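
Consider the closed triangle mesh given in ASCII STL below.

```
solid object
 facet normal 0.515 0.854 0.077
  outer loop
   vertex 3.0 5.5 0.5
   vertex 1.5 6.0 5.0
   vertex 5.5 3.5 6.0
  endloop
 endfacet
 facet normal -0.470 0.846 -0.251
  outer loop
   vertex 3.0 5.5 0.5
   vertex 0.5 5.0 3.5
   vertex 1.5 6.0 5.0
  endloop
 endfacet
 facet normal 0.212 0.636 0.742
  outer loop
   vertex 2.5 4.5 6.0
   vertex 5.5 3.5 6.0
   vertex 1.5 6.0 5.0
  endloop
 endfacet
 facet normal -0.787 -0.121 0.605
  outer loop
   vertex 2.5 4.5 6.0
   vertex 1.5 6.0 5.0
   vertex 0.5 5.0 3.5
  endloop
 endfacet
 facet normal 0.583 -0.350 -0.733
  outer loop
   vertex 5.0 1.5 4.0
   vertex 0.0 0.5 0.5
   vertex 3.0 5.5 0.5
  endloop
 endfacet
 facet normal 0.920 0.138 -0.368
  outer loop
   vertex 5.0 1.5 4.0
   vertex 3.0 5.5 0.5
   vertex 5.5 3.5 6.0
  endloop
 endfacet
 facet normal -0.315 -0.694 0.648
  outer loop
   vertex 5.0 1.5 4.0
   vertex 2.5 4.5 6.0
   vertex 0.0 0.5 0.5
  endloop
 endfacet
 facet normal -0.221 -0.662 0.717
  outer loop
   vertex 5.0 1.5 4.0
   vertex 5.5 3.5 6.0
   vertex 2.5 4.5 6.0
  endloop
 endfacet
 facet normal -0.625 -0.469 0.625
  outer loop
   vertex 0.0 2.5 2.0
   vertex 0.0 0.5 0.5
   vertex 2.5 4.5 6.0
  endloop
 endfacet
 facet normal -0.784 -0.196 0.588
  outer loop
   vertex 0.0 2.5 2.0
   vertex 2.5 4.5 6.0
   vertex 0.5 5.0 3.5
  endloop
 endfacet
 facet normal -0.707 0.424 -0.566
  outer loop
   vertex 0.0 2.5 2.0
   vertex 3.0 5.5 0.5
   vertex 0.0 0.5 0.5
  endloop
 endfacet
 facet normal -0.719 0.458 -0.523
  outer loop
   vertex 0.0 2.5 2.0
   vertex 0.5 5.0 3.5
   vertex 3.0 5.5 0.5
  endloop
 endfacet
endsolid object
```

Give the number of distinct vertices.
8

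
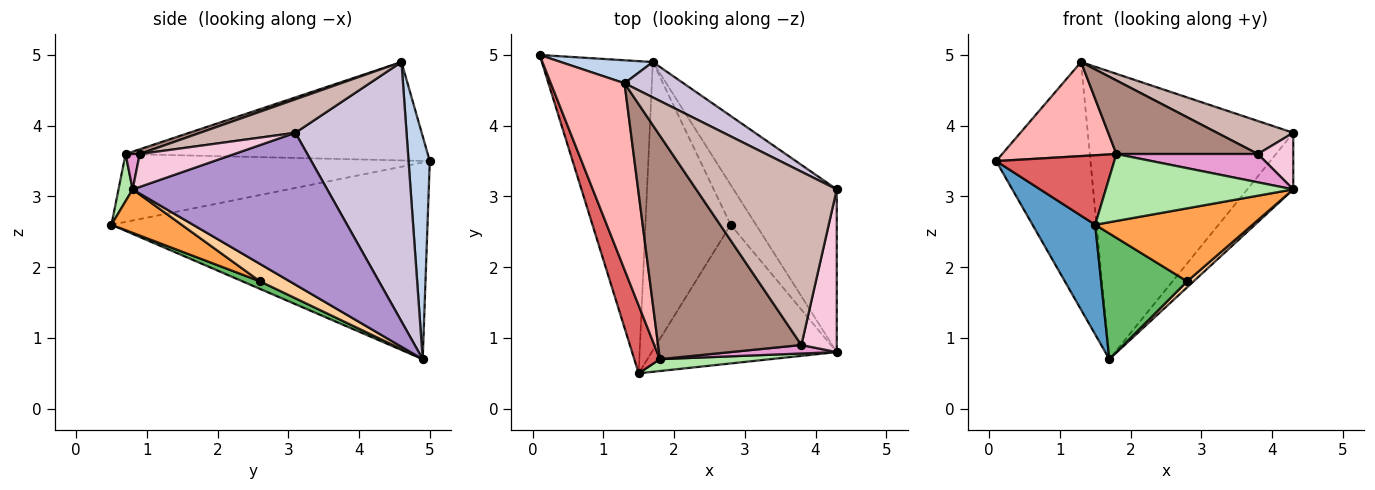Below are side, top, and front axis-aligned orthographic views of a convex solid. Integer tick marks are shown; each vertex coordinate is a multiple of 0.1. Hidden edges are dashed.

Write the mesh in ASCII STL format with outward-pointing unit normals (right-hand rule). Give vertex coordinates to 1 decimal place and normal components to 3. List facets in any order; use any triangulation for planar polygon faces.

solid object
 facet normal -0.858 -0.170 -0.484
  outer loop
   vertex 1.7 4.9 0.7
   vertex 1.5 0.5 2.6
   vertex 0.1 5.0 3.5
  endloop
 endfacet
 facet normal 0.219 0.972 0.090
  outer loop
   vertex 1.3 4.6 4.9
   vertex 1.7 4.9 0.7
   vertex 0.1 5.0 3.5
  endloop
 endfacet
 facet normal 0.204 -0.456 -0.866
  outer loop
   vertex 2.8 2.6 1.8
   vertex 4.3 0.8 3.1
   vertex 1.5 0.5 2.6
  endloop
 endfacet
 facet normal 0.562 -0.122 -0.818
  outer loop
   vertex 2.8 2.6 1.8
   vertex 1.7 4.9 0.7
   vertex 4.3 0.8 3.1
  endloop
 endfacet
 facet normal 0.081 -0.398 -0.914
  outer loop
   vertex 2.8 2.6 1.8
   vertex 1.5 0.5 2.6
   vertex 1.7 4.9 0.7
  endloop
 endfacet
 facet normal 0.074 -0.982 0.174
  outer loop
   vertex 1.8 0.7 3.6
   vertex 1.5 0.5 2.6
   vertex 4.3 0.8 3.1
  endloop
 endfacet
 facet normal -0.880 -0.340 0.332
  outer loop
   vertex 1.8 0.7 3.6
   vertex 0.1 5.0 3.5
   vertex 1.5 0.5 2.6
  endloop
 endfacet
 facet normal -0.766 -0.290 0.574
  outer loop
   vertex 1.8 0.7 3.6
   vertex 1.3 4.6 4.9
   vertex 0.1 5.0 3.5
  endloop
 endfacet
 facet normal 0.812 0.192 -0.552
  outer loop
   vertex 4.3 3.1 3.9
   vertex 4.3 0.8 3.1
   vertex 1.7 4.9 0.7
  endloop
 endfacet
 facet normal 0.473 0.874 0.108
  outer loop
   vertex 4.3 3.1 3.9
   vertex 1.7 4.9 0.7
   vertex 1.3 4.6 4.9
  endloop
 endfacet
 facet normal 0.031 -0.312 0.949
  outer loop
   vertex 3.8 0.9 3.6
   vertex 1.3 4.6 4.9
   vertex 1.8 0.7 3.6
  endloop
 endfacet
 facet normal 0.228 -0.182 0.957
  outer loop
   vertex 3.8 0.9 3.6
   vertex 4.3 3.1 3.9
   vertex 1.3 4.6 4.9
  endloop
 endfacet
 facet normal 0.095 -0.953 0.286
  outer loop
   vertex 3.8 0.9 3.6
   vertex 1.8 0.7 3.6
   vertex 4.3 0.8 3.1
  endloop
 endfacet
 facet normal 0.660 -0.247 0.709
  outer loop
   vertex 3.8 0.9 3.6
   vertex 4.3 0.8 3.1
   vertex 4.3 3.1 3.9
  endloop
 endfacet
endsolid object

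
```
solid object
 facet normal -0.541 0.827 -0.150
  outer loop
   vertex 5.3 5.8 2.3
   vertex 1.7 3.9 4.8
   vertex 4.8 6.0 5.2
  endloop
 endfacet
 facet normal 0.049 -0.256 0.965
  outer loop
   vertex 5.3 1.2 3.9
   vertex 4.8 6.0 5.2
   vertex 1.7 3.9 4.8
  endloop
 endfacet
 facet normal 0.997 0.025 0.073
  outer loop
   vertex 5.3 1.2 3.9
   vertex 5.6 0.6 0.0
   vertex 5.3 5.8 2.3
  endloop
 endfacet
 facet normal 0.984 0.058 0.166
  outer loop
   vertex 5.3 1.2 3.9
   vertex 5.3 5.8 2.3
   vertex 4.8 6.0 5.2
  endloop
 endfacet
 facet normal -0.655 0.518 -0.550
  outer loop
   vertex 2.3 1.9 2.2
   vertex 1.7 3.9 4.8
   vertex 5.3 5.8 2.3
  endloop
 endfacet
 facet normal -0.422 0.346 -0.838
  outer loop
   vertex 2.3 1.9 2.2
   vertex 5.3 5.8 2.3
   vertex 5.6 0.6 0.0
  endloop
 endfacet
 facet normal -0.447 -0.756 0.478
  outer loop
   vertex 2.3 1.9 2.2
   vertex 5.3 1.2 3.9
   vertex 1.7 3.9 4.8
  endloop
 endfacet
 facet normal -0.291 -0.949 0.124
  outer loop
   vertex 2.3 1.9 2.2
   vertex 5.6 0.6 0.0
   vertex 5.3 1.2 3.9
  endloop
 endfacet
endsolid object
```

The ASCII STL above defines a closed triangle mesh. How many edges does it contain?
12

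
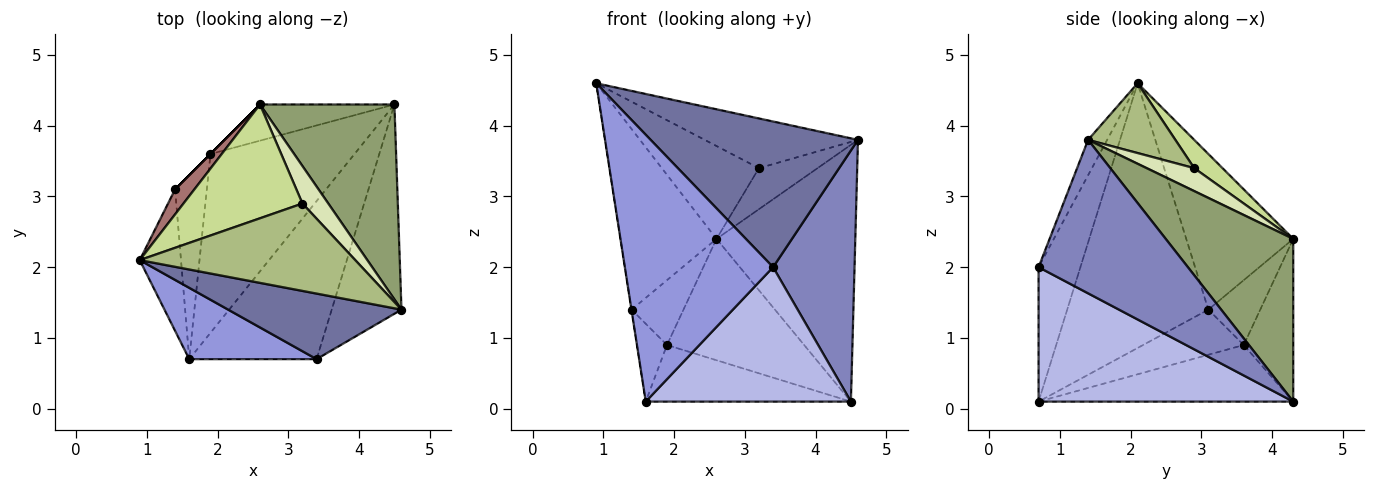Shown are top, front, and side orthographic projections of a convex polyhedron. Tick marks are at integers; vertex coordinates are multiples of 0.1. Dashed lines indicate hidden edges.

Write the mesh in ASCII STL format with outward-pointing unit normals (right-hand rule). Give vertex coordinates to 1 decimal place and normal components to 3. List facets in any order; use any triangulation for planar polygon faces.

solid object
 facet normal -0.083 -0.909 0.409
  outer loop
   vertex 3.4 0.7 2.0
   vertex 4.6 1.4 3.8
   vertex 0.9 2.1 4.6
  endloop
 endfacet
 facet normal 0.815 -0.445 -0.371
  outer loop
   vertex 3.4 0.7 2.0
   vertex 4.5 4.3 0.1
   vertex 4.6 1.4 3.8
  endloop
 endfacet
 facet normal -0.263 -0.932 0.249
  outer loop
   vertex 1.6 0.7 0.1
   vertex 3.4 0.7 2.0
   vertex 0.9 2.1 4.6
  endloop
 endfacet
 facet normal 0.627 -0.505 -0.594
  outer loop
   vertex 1.6 0.7 0.1
   vertex 4.5 4.3 0.1
   vertex 3.4 0.7 2.0
  endloop
 endfacet
 facet normal 0.591 0.643 0.488
  outer loop
   vertex 2.6 4.3 2.4
   vertex 4.6 1.4 3.8
   vertex 4.5 4.3 0.1
  endloop
 endfacet
 facet normal 0.271 0.476 0.837
  outer loop
   vertex 3.2 2.9 3.4
   vertex 0.9 2.1 4.6
   vertex 4.6 1.4 3.8
  endloop
 endfacet
 facet normal 0.181 0.622 0.762
  outer loop
   vertex 3.2 2.9 3.4
   vertex 2.6 4.3 2.4
   vertex 0.9 2.1 4.6
  endloop
 endfacet
 facet normal 0.513 0.634 0.579
  outer loop
   vertex 3.2 2.9 3.4
   vertex 4.6 1.4 3.8
   vertex 2.6 4.3 2.4
  endloop
 endfacet
 facet normal -0.351 0.283 -0.893
  outer loop
   vertex 1.9 3.6 0.9
   vertex 4.5 4.3 0.1
   vertex 1.6 0.7 0.1
  endloop
 endfacet
 facet normal -0.327 0.906 -0.270
  outer loop
   vertex 1.9 3.6 0.9
   vertex 2.6 4.3 2.4
   vertex 4.5 4.3 0.1
  endloop
 endfacet
 facet normal -0.988 0.001 -0.154
  outer loop
   vertex 1.4 3.1 1.4
   vertex 1.6 0.7 0.1
   vertex 0.9 2.1 4.6
  endloop
 endfacet
 facet normal -0.795 0.236 -0.559
  outer loop
   vertex 1.4 3.1 1.4
   vertex 1.9 3.6 0.9
   vertex 1.6 0.7 0.1
  endloop
 endfacet
 facet normal -0.741 0.665 0.092
  outer loop
   vertex 1.4 3.1 1.4
   vertex 0.9 2.1 4.6
   vertex 2.6 4.3 2.4
  endloop
 endfacet
 facet normal -0.707 0.707 0.000
  outer loop
   vertex 1.4 3.1 1.4
   vertex 2.6 4.3 2.4
   vertex 1.9 3.6 0.9
  endloop
 endfacet
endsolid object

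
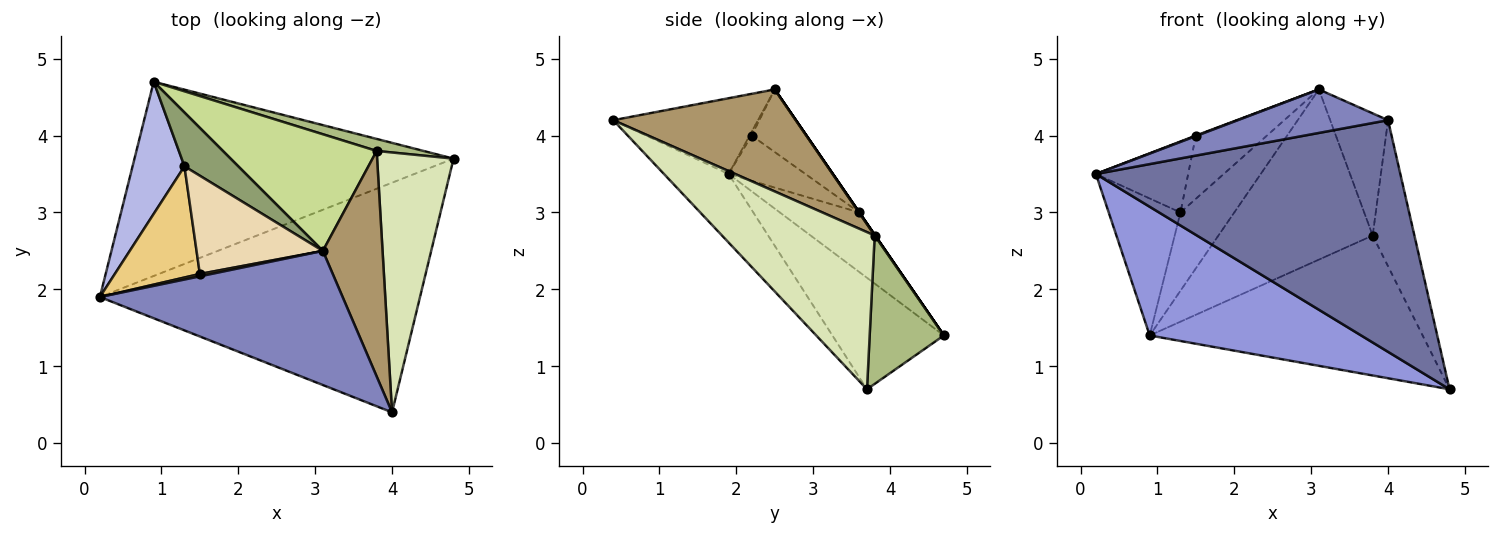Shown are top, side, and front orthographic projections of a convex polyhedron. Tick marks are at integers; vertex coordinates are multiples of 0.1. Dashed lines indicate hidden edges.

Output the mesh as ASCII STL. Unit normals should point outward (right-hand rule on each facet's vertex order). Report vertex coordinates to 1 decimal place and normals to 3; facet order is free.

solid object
 facet normal -0.149 -0.702 -0.696
  outer loop
   vertex 4.0 0.4 4.2
   vertex 0.2 1.9 3.5
   vertex 4.8 3.7 0.7
  endloop
 endfacet
 facet normal -0.285 -0.296 0.912
  outer loop
   vertex 3.1 2.5 4.6
   vertex 0.2 1.9 3.5
   vertex 4.0 0.4 4.2
  endloop
 endfacet
 facet normal -0.280 -0.530 -0.800
  outer loop
   vertex 0.9 4.7 1.4
   vertex 4.8 3.7 0.7
   vertex 0.2 1.9 3.5
  endloop
 endfacet
 facet normal -0.623 0.563 0.543
  outer loop
   vertex 1.3 3.6 3.0
   vertex 0.9 4.7 1.4
   vertex 0.2 1.9 3.5
  endloop
 endfacet
 facet normal 0.000 0.824 0.567
  outer loop
   vertex 1.3 3.6 3.0
   vertex 3.1 2.5 4.6
   vertex 0.9 4.7 1.4
  endloop
 endfacet
 facet normal 0.261 0.962 0.083
  outer loop
   vertex 3.8 3.8 2.7
   vertex 4.8 3.7 0.7
   vertex 0.9 4.7 1.4
  endloop
 endfacet
 facet normal 0.003 0.825 0.565
  outer loop
   vertex 3.8 3.8 2.7
   vertex 0.9 4.7 1.4
   vertex 3.1 2.5 4.6
  endloop
 endfacet
 facet normal 0.873 0.239 0.425
  outer loop
   vertex 3.8 3.8 2.7
   vertex 4.0 0.4 4.2
   vertex 4.8 3.7 0.7
  endloop
 endfacet
 facet normal 0.832 0.264 0.487
  outer loop
   vertex 3.8 3.8 2.7
   vertex 3.1 2.5 4.6
   vertex 4.0 0.4 4.2
  endloop
 endfacet
 facet normal -0.309 -0.206 0.928
  outer loop
   vertex 1.5 2.2 4.0
   vertex 0.2 1.9 3.5
   vertex 3.1 2.5 4.6
  endloop
 endfacet
 facet normal -0.409 0.491 0.769
  outer loop
   vertex 1.5 2.2 4.0
   vertex 1.3 3.6 3.0
   vertex 0.2 1.9 3.5
  endloop
 endfacet
 facet normal -0.385 0.499 0.776
  outer loop
   vertex 1.5 2.2 4.0
   vertex 3.1 2.5 4.6
   vertex 1.3 3.6 3.0
  endloop
 endfacet
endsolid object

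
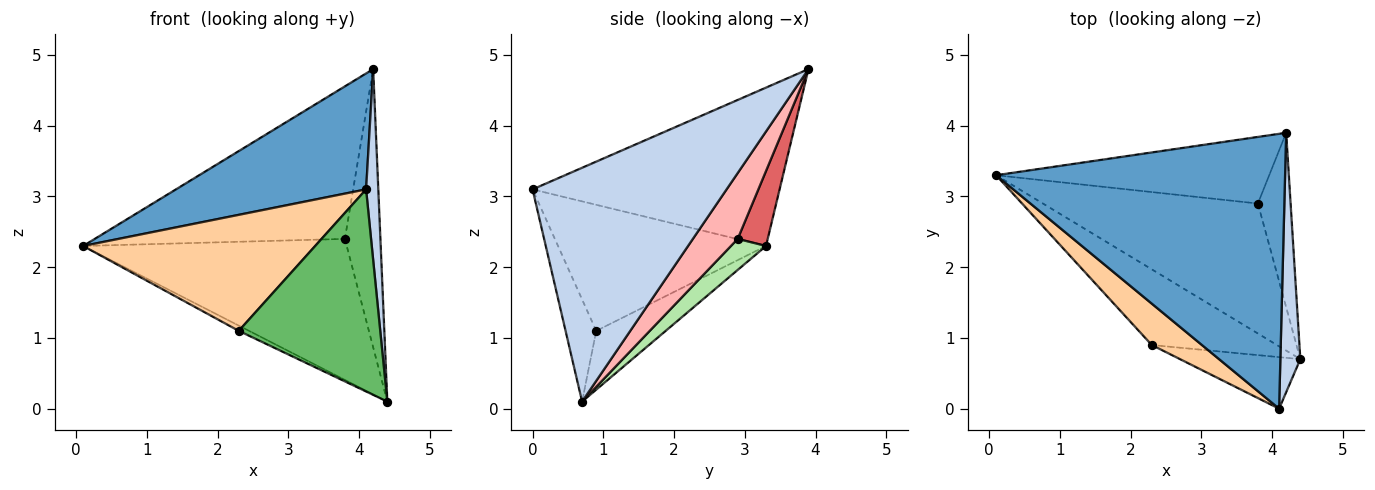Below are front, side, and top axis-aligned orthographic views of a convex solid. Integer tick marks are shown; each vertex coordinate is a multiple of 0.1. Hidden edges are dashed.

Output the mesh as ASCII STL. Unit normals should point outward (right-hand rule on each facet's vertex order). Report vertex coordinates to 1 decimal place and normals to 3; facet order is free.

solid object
 facet normal -0.451 -0.347 0.822
  outer loop
   vertex 4.1 0.0 3.1
   vertex 4.2 3.9 4.8
   vertex 0.1 3.3 2.3
  endloop
 endfacet
 facet normal 0.994 -0.062 0.085
  outer loop
   vertex 4.1 0.0 3.1
   vertex 4.4 0.7 0.1
   vertex 4.2 3.9 4.8
  endloop
 endfacet
 facet normal -0.424 0.063 -0.903
  outer loop
   vertex 2.3 0.9 1.1
   vertex 0.1 3.3 2.3
   vertex 4.4 0.7 0.1
  endloop
 endfacet
 facet normal -0.645 -0.720 0.257
  outer loop
   vertex 2.3 0.9 1.1
   vertex 4.1 0.0 3.1
   vertex 0.1 3.3 2.3
  endloop
 endfacet
 facet normal -0.205 -0.948 -0.242
  outer loop
   vertex 2.3 0.9 1.1
   vertex 4.4 0.7 0.1
   vertex 4.1 0.0 3.1
  endloop
 endfacet
 facet normal 0.097 0.732 -0.675
  outer loop
   vertex 3.8 2.9 2.4
   vertex 4.4 0.7 0.1
   vertex 0.1 3.3 2.3
  endloop
 endfacet
 facet normal 0.109 0.911 -0.398
  outer loop
   vertex 3.8 2.9 2.4
   vertex 0.1 3.3 2.3
   vertex 4.2 3.9 4.8
  endloop
 endfacet
 facet normal 0.731 0.579 -0.363
  outer loop
   vertex 3.8 2.9 2.4
   vertex 4.2 3.9 4.8
   vertex 4.4 0.7 0.1
  endloop
 endfacet
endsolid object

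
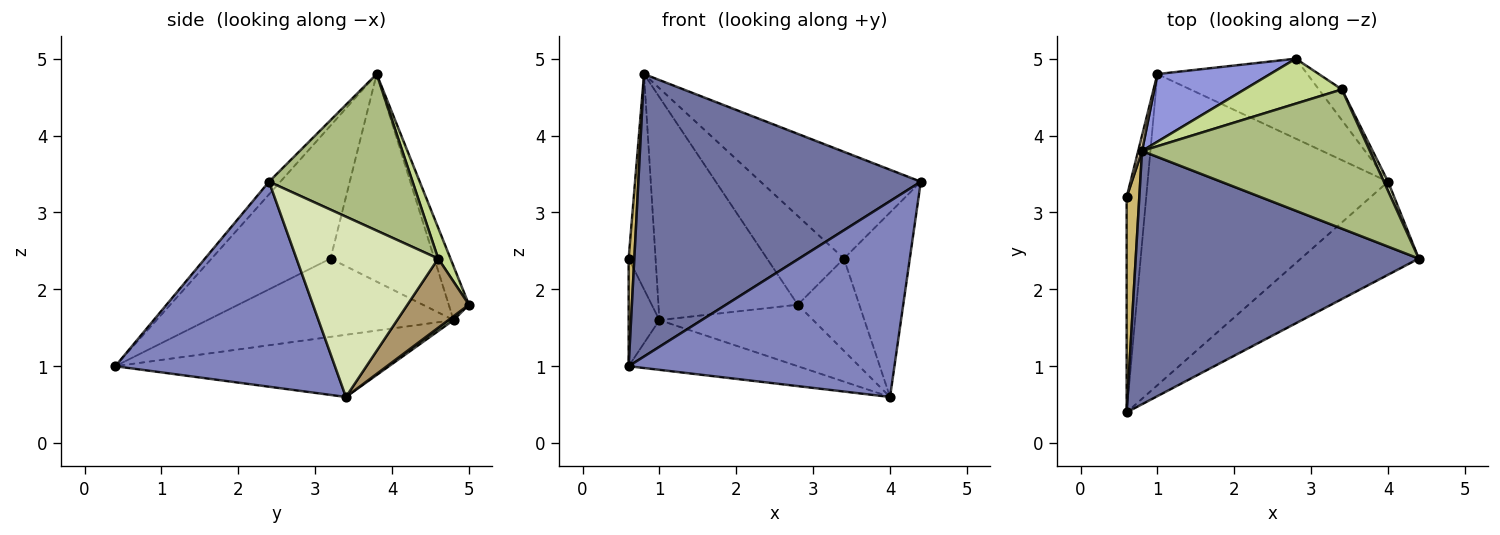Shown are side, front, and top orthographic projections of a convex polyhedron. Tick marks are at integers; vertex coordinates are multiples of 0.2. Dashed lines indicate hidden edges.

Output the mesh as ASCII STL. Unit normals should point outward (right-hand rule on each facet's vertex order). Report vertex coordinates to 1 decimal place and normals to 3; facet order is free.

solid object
 facet normal -0.030 -0.744 0.667
  outer loop
   vertex 0.8 3.8 4.8
   vertex 0.6 0.4 1.0
   vertex 4.4 2.4 3.4
  endloop
 endfacet
 facet normal 0.598 -0.724 -0.344
  outer loop
   vertex 4.0 3.4 0.6
   vertex 4.4 2.4 3.4
   vertex 0.6 0.4 1.0
  endloop
 endfacet
 facet normal -0.137 0.948 0.288
  outer loop
   vertex 1.0 4.8 1.6
   vertex 0.8 3.8 4.8
   vertex 2.8 5.0 1.8
  endloop
 endfacet
 facet normal -0.248 0.153 -0.957
  outer loop
   vertex 1.0 4.8 1.6
   vertex 4.0 3.4 0.6
   vertex 0.6 0.4 1.0
  endloop
 endfacet
 facet normal 0.020 0.610 -0.792
  outer loop
   vertex 1.0 4.8 1.6
   vertex 2.8 5.0 1.8
   vertex 4.0 3.4 0.6
  endloop
 endfacet
 facet normal 0.479 0.534 0.697
  outer loop
   vertex 3.4 4.6 2.4
   vertex 0.8 3.8 4.8
   vertex 4.4 2.4 3.4
  endloop
 endfacet
 facet normal 0.141 0.883 0.447
  outer loop
   vertex 3.4 4.6 2.4
   vertex 2.8 5.0 1.8
   vertex 0.8 3.8 4.8
  endloop
 endfacet
 facet normal 0.907 0.422 0.021
  outer loop
   vertex 3.4 4.6 2.4
   vertex 4.4 2.4 3.4
   vertex 4.0 3.4 0.6
  endloop
 endfacet
 facet normal 0.688 0.688 -0.229
  outer loop
   vertex 3.4 4.6 2.4
   vertex 4.0 3.4 0.6
   vertex 2.8 5.0 1.8
  endloop
 endfacet
 facet normal -0.994 -0.047 0.095
  outer loop
   vertex 0.6 3.2 2.4
   vertex 0.6 0.4 1.0
   vertex 0.8 3.8 4.8
  endloop
 endfacet
 facet normal -0.963 0.120 -0.241
  outer loop
   vertex 0.6 3.2 2.4
   vertex 1.0 4.8 1.6
   vertex 0.6 0.4 1.0
  endloop
 endfacet
 facet normal -0.968 0.251 0.018
  outer loop
   vertex 0.6 3.2 2.4
   vertex 0.8 3.8 4.8
   vertex 1.0 4.8 1.6
  endloop
 endfacet
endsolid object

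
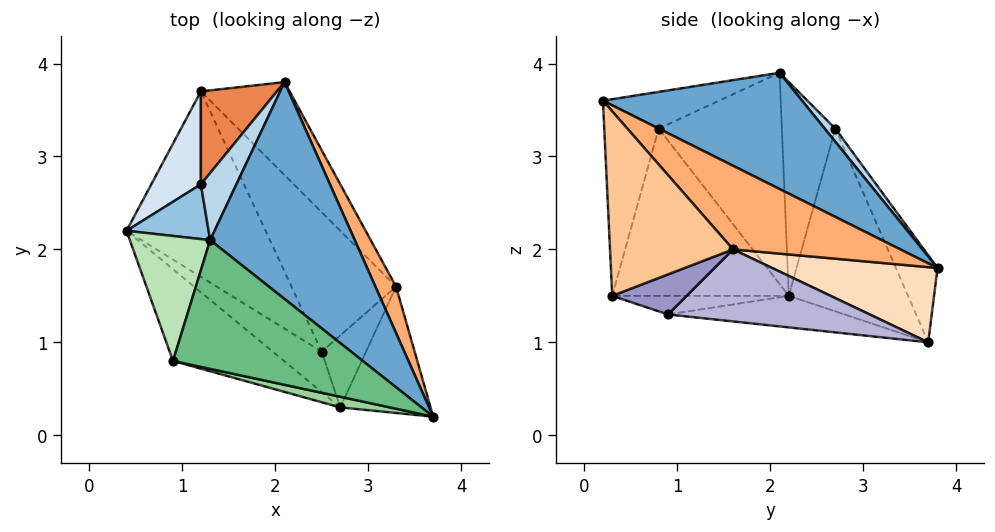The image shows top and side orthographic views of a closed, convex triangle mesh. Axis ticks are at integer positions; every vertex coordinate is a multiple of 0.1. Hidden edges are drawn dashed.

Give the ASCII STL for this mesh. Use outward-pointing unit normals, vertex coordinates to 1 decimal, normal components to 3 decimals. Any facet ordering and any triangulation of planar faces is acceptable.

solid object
 facet normal 0.521 0.556 0.648
  outer loop
   vertex 1.3 2.1 3.9
   vertex 3.7 0.2 3.6
   vertex 2.1 3.8 1.8
  endloop
 endfacet
 facet normal -0.915 0.199 0.351
  outer loop
   vertex 1.2 2.7 3.3
   vertex 0.4 2.2 1.5
   vertex 1.3 2.1 3.9
  endloop
 endfacet
 facet normal 0.245 0.706 0.665
  outer loop
   vertex 1.2 2.7 3.3
   vertex 1.3 2.1 3.9
   vertex 2.1 3.8 1.8
  endloop
 endfacet
 facet normal -0.827 0.516 0.224
  outer loop
   vertex 1.2 3.7 1.0
   vertex 0.4 2.2 1.5
   vertex 1.2 2.7 3.3
  endloop
 endfacet
 facet normal -0.415 0.834 0.363
  outer loop
   vertex 1.2 3.7 1.0
   vertex 1.2 2.7 3.3
   vertex 2.1 3.8 1.8
  endloop
 endfacet
 facet normal 0.850 0.483 0.210
  outer loop
   vertex 3.3 1.6 2.0
   vertex 2.1 3.8 1.8
   vertex 3.7 0.2 3.6
  endloop
 endfacet
 facet normal 0.872 -0.238 -0.427
  outer loop
   vertex 3.3 1.6 2.0
   vertex 3.7 0.2 3.6
   vertex 2.7 0.3 1.5
  endloop
 endfacet
 facet normal 0.622 0.273 -0.734
  outer loop
   vertex 3.3 1.6 2.0
   vertex 1.2 3.7 1.0
   vertex 2.1 3.8 1.8
  endloop
 endfacet
 facet normal -0.177 -0.367 0.913
  outer loop
   vertex 0.9 0.8 3.3
   vertex 3.7 0.2 3.6
   vertex 1.3 2.1 3.9
  endloop
 endfacet
 facet normal -0.215 -0.975 0.056
  outer loop
   vertex 0.9 0.8 3.3
   vertex 2.7 0.3 1.5
   vertex 3.7 0.2 3.6
  endloop
 endfacet
 facet normal -0.928 0.123 0.353
  outer loop
   vertex 0.9 0.8 3.3
   vertex 1.3 2.1 3.9
   vertex 0.4 2.2 1.5
  endloop
 endfacet
 facet normal -0.587 -0.710 -0.389
  outer loop
   vertex 0.9 0.8 3.3
   vertex 0.4 2.2 1.5
   vertex 2.7 0.3 1.5
  endloop
 endfacet
 facet normal 0.670 -0.024 -0.742
  outer loop
   vertex 2.5 0.9 1.3
   vertex 3.3 1.6 2.0
   vertex 2.7 0.3 1.5
  endloop
 endfacet
 facet normal 0.559 0.173 -0.811
  outer loop
   vertex 2.5 0.9 1.3
   vertex 1.2 3.7 1.0
   vertex 3.3 1.6 2.0
  endloop
 endfacet
 facet normal -0.326 -0.395 -0.859
  outer loop
   vertex 2.5 0.9 1.3
   vertex 2.7 0.3 1.5
   vertex 0.4 2.2 1.5
  endloop
 endfacet
 facet normal -0.217 -0.203 -0.955
  outer loop
   vertex 2.5 0.9 1.3
   vertex 0.4 2.2 1.5
   vertex 1.2 3.7 1.0
  endloop
 endfacet
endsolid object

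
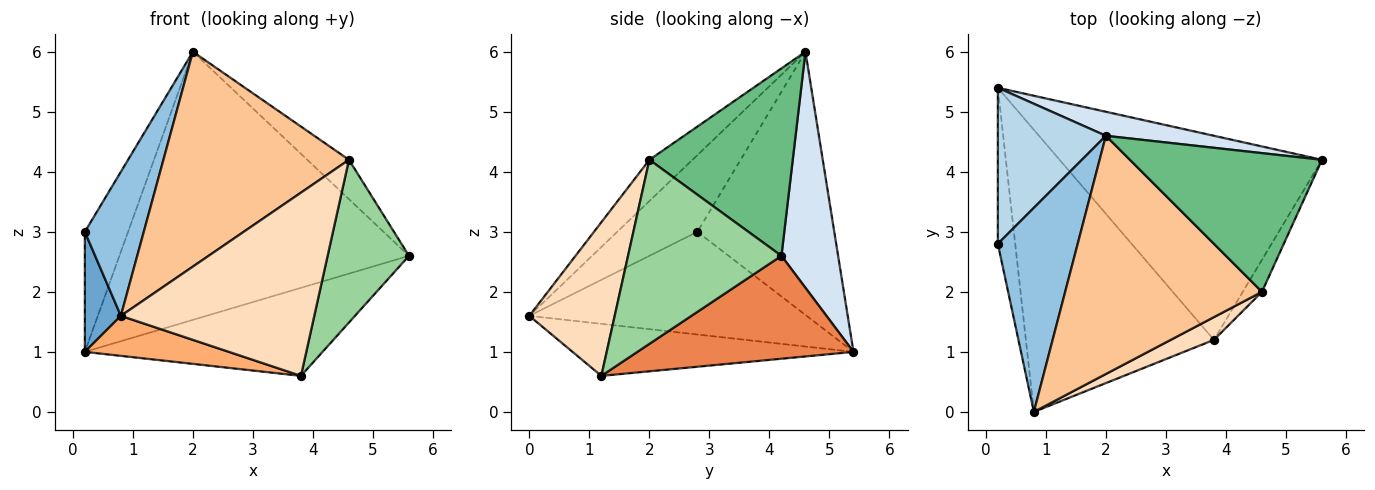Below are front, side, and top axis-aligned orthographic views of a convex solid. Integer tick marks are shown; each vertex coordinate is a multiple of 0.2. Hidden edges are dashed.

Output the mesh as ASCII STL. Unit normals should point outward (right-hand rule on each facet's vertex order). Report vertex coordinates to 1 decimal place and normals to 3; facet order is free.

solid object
 facet normal -0.978 -0.127 -0.165
  outer loop
   vertex 0.2 5.4 1.0
   vertex 0.8 0.0 1.6
   vertex 0.2 2.8 3.0
  endloop
 endfacet
 facet normal -0.617 -0.454 0.643
  outer loop
   vertex 2.0 4.6 6.0
   vertex 0.2 2.8 3.0
   vertex 0.8 0.0 1.6
  endloop
 endfacet
 facet normal -0.888 0.280 0.365
  outer loop
   vertex 2.0 4.6 6.0
   vertex 0.2 5.4 1.0
   vertex 0.2 2.8 3.0
  endloop
 endfacet
 facet normal 0.191 0.978 0.088
  outer loop
   vertex 2.0 4.6 6.0
   vertex 5.6 4.2 2.6
   vertex 0.2 5.4 1.0
  endloop
 endfacet
 facet normal 0.339 0.373 -0.864
  outer loop
   vertex 3.8 1.2 0.6
   vertex 0.2 5.4 1.0
   vertex 5.6 4.2 2.6
  endloop
 endfacet
 facet normal -0.264 -0.135 -0.955
  outer loop
   vertex 3.8 1.2 0.6
   vertex 0.8 0.0 1.6
   vertex 0.2 5.4 1.0
  endloop
 endfacet
 facet normal -0.154 -0.662 0.734
  outer loop
   vertex 4.6 2.0 4.2
   vertex 2.0 4.6 6.0
   vertex 0.8 0.0 1.6
  endloop
 endfacet
 facet normal 0.401 -0.909 0.113
  outer loop
   vertex 4.6 2.0 4.2
   vertex 0.8 0.0 1.6
   vertex 3.8 1.2 0.6
  endloop
 endfacet
 facet normal 0.684 0.199 0.701
  outer loop
   vertex 4.6 2.0 4.2
   vertex 5.6 4.2 2.6
   vertex 2.0 4.6 6.0
  endloop
 endfacet
 facet normal 0.880 -0.467 -0.092
  outer loop
   vertex 4.6 2.0 4.2
   vertex 3.8 1.2 0.6
   vertex 5.6 4.2 2.6
  endloop
 endfacet
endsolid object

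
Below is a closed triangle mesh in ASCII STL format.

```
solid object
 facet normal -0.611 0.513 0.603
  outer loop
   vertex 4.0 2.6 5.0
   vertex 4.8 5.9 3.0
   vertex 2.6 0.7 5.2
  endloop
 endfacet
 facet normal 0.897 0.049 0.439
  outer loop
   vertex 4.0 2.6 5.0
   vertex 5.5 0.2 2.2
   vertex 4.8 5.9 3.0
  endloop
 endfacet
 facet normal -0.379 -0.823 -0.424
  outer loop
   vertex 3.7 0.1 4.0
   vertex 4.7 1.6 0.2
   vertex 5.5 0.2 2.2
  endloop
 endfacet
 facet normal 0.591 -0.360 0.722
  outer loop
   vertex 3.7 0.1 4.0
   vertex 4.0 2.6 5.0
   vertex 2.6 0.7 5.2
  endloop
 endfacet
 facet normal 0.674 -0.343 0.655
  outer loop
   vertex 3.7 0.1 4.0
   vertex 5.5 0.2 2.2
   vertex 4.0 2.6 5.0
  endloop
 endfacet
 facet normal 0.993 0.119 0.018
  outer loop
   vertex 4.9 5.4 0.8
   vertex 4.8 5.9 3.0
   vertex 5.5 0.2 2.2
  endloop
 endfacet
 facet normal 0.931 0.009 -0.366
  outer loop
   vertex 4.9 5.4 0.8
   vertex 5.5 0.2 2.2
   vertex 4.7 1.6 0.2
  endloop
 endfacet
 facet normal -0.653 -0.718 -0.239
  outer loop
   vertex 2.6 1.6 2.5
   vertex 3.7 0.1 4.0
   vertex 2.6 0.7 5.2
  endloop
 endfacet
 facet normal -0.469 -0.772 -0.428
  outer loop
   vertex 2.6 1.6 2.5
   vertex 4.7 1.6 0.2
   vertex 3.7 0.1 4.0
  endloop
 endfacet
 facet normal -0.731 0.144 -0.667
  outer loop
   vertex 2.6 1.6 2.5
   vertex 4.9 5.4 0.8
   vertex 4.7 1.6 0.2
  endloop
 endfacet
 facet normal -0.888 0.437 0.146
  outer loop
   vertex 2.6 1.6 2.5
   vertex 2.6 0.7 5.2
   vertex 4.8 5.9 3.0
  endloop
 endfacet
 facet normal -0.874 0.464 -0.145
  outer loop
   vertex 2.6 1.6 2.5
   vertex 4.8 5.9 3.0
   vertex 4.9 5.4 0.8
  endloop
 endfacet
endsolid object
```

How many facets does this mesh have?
12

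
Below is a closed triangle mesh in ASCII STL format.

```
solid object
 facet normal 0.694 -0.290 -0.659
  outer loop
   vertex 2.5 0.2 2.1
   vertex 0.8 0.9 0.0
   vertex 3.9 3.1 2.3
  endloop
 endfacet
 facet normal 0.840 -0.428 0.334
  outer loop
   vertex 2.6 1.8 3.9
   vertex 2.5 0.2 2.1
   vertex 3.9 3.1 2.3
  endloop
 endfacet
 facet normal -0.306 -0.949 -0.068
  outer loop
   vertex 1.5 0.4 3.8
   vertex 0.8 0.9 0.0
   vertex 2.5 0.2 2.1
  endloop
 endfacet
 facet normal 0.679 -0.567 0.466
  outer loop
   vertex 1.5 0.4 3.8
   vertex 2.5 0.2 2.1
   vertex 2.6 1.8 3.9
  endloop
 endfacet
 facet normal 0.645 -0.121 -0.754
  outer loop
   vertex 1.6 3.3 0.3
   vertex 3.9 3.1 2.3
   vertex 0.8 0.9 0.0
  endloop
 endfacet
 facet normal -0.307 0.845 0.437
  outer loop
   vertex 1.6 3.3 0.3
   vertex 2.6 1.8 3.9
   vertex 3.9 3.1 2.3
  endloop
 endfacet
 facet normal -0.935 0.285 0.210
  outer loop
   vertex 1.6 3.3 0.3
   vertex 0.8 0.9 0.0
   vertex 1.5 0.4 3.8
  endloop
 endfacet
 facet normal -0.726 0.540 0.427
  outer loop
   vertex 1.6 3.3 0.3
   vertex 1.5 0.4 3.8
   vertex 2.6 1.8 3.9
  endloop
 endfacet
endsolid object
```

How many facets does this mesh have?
8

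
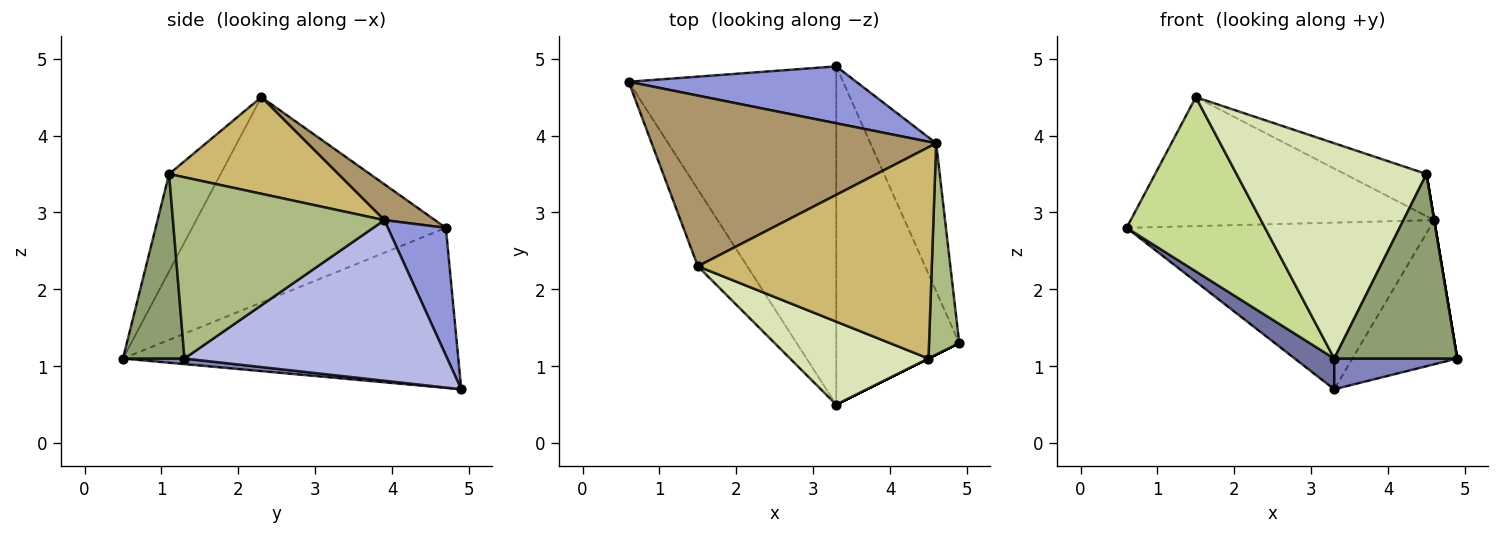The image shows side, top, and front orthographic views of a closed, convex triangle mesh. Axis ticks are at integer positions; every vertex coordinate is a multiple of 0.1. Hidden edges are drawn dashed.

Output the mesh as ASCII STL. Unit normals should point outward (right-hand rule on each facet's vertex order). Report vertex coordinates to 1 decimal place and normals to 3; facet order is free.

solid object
 facet normal -0.609 -0.072 -0.790
  outer loop
   vertex 3.3 0.5 1.1
   vertex 0.6 4.7 2.8
   vertex 3.3 4.9 0.7
  endloop
 endfacet
 facet normal 0.045 -0.090 -0.995
  outer loop
   vertex 3.3 0.5 1.1
   vertex 3.3 4.9 0.7
   vertex 4.9 1.3 1.1
  endloop
 endfacet
 facet normal 0.178 0.931 0.318
  outer loop
   vertex 4.6 3.9 2.9
   vertex 3.3 4.9 0.7
   vertex 0.6 4.7 2.8
  endloop
 endfacet
 facet normal 0.868 0.346 -0.356
  outer loop
   vertex 4.6 3.9 2.9
   vertex 4.9 1.3 1.1
   vertex 3.3 4.9 0.7
  endloop
 endfacet
 facet normal 0.447 -0.894 0.000
  outer loop
   vertex 4.5 1.1 3.5
   vertex 3.3 0.5 1.1
   vertex 4.9 1.3 1.1
  endloop
 endfacet
 facet normal 0.986 0.000 0.164
  outer loop
   vertex 4.5 1.1 3.5
   vertex 4.9 1.3 1.1
   vertex 4.6 3.9 2.9
  endloop
 endfacet
 facet normal -0.859 -0.469 -0.207
  outer loop
   vertex 1.5 2.3 4.5
   vertex 0.6 4.7 2.8
   vertex 3.3 0.5 1.1
  endloop
 endfacet
 facet normal -0.245 -0.904 0.349
  outer loop
   vertex 1.5 2.3 4.5
   vertex 3.3 0.5 1.1
   vertex 4.5 1.1 3.5
  endloop
 endfacet
 facet normal 0.100 0.600 0.794
  outer loop
   vertex 1.5 2.3 4.5
   vertex 4.6 3.9 2.9
   vertex 0.6 4.7 2.8
  endloop
 endfacet
 facet normal 0.376 0.181 0.909
  outer loop
   vertex 1.5 2.3 4.5
   vertex 4.5 1.1 3.5
   vertex 4.6 3.9 2.9
  endloop
 endfacet
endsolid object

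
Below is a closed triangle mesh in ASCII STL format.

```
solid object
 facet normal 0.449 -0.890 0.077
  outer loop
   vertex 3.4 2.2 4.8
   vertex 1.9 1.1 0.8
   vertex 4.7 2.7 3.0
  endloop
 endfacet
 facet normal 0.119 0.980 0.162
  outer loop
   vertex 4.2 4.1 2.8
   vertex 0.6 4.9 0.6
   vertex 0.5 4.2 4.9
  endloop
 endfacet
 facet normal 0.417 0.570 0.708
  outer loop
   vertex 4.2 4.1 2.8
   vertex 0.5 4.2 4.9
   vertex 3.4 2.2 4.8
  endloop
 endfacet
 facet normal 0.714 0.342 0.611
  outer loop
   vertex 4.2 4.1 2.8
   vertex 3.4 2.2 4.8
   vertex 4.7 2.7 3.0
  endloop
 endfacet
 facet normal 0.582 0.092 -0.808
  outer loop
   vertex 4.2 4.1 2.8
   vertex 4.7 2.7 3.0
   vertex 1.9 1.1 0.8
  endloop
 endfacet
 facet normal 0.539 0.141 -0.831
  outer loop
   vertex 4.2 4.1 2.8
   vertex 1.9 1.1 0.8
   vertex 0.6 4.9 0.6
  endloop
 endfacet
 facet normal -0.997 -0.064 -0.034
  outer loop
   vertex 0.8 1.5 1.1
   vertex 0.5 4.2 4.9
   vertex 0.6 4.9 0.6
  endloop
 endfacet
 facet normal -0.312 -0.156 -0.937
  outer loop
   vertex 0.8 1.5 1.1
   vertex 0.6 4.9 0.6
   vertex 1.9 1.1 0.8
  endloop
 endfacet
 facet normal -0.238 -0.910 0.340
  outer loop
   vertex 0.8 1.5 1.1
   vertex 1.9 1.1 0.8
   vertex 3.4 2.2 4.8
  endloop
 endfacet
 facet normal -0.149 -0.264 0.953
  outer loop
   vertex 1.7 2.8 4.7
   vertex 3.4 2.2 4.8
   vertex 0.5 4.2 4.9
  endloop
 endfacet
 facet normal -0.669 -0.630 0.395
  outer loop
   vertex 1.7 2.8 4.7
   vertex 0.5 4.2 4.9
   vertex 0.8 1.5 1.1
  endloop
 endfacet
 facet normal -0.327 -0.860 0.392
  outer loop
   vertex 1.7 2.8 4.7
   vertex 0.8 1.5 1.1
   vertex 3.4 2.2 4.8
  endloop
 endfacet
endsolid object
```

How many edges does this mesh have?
18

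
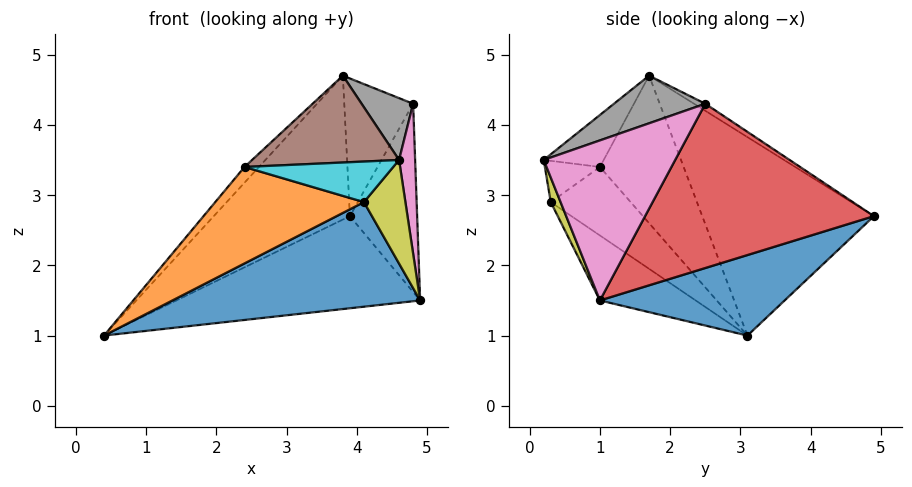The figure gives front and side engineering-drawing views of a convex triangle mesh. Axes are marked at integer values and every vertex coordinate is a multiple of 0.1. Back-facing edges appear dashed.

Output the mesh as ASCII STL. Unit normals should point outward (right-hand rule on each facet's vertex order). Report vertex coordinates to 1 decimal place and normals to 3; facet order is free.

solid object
 facet normal 0.261 0.344 -0.902
  outer loop
   vertex 3.9 4.9 2.7
   vertex 4.9 1.0 1.5
   vertex 0.4 3.1 1.0
  endloop
 endfacet
 facet normal -0.567 0.449 0.691
  outer loop
   vertex 3.8 1.7 4.7
   vertex 3.9 4.9 2.7
   vertex 0.4 3.1 1.0
  endloop
 endfacet
 facet normal -0.707 0.122 0.696
  outer loop
   vertex 2.4 1.0 3.4
   vertex 3.8 1.7 4.7
   vertex 0.4 3.1 1.0
  endloop
 endfacet
 facet normal 0.953 0.280 -0.116
  outer loop
   vertex 4.8 2.5 4.3
   vertex 4.9 1.0 1.5
   vertex 3.9 4.9 2.7
  endloop
 endfacet
 facet normal -0.087 0.530 0.844
  outer loop
   vertex 4.8 2.5 4.3
   vertex 3.9 4.9 2.7
   vertex 3.8 1.7 4.7
  endloop
 endfacet
 facet normal -0.280 -0.686 0.671
  outer loop
   vertex 4.6 0.2 3.5
   vertex 3.8 1.7 4.7
   vertex 2.4 1.0 3.4
  endloop
 endfacet
 facet normal 0.988 -0.121 0.100
  outer loop
   vertex 4.6 0.2 3.5
   vertex 4.9 1.0 1.5
   vertex 4.8 2.5 4.3
  endloop
 endfacet
 facet normal 0.559 -0.315 0.767
  outer loop
   vertex 4.6 0.2 3.5
   vertex 4.8 2.5 4.3
   vertex 3.8 1.7 4.7
  endloop
 endfacet
 facet normal 0.218 -0.917 -0.334
  outer loop
   vertex 4.1 0.3 2.9
   vertex 4.9 1.0 1.5
   vertex 4.6 0.2 3.5
  endloop
 endfacet
 facet normal -0.344 -0.930 0.132
  outer loop
   vertex 4.1 0.3 2.9
   vertex 4.6 0.2 3.5
   vertex 2.4 1.0 3.4
  endloop
 endfacet
 facet normal -0.299 -0.774 -0.558
  outer loop
   vertex 4.1 0.3 2.9
   vertex 0.4 3.1 1.0
   vertex 4.9 1.0 1.5
  endloop
 endfacet
 facet normal -0.443 -0.824 -0.352
  outer loop
   vertex 4.1 0.3 2.9
   vertex 2.4 1.0 3.4
   vertex 0.4 3.1 1.0
  endloop
 endfacet
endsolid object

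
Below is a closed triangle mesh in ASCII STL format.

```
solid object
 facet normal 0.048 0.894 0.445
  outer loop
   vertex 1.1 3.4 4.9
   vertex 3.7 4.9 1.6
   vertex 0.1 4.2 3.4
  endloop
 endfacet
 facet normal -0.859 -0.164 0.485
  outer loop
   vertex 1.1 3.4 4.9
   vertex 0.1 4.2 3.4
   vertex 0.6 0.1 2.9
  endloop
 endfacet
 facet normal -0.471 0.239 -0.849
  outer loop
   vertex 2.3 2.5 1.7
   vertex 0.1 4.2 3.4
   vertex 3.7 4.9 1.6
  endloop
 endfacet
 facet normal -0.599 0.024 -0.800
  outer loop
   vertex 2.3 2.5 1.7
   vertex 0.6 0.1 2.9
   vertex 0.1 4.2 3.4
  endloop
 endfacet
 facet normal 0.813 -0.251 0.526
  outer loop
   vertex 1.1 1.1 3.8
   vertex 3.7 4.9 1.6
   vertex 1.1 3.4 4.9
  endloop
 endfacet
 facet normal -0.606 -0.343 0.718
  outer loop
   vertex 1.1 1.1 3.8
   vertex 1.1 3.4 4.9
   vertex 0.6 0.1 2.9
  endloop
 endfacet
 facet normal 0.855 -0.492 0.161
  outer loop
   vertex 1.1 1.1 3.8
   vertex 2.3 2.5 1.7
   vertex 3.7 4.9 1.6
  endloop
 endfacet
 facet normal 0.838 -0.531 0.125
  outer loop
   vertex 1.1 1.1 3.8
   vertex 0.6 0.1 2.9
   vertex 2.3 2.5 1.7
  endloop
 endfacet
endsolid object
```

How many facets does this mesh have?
8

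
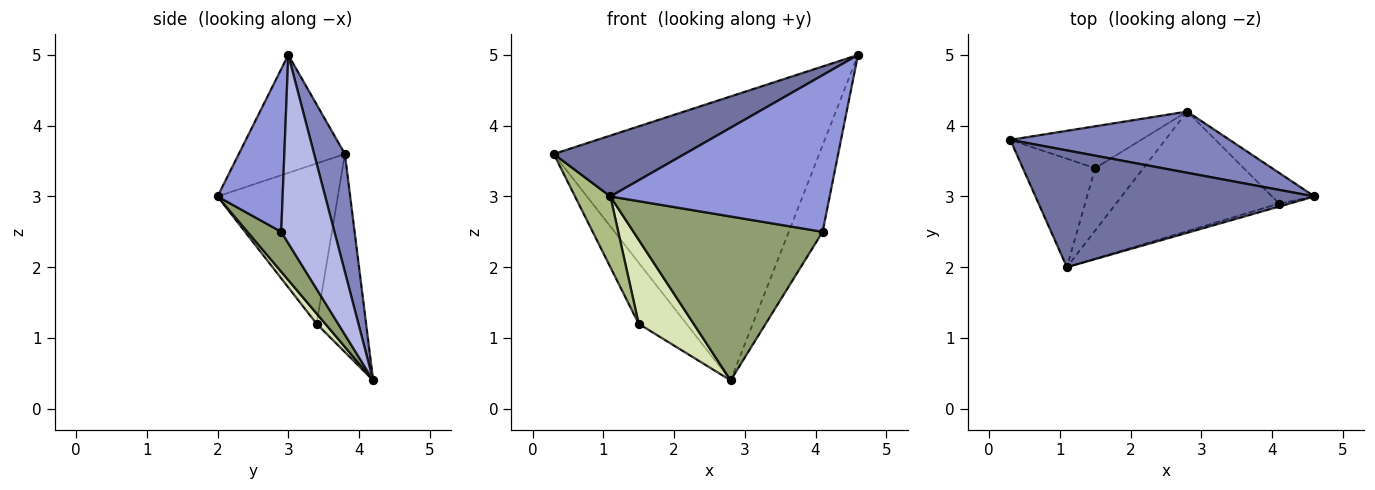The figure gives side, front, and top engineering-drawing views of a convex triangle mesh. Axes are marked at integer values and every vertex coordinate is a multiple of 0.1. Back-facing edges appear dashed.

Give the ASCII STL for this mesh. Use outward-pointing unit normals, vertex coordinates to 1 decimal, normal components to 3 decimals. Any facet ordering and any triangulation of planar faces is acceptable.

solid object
 facet normal -0.351 -0.433 0.830
  outer loop
   vertex 1.1 2.0 3.0
   vertex 4.6 3.0 5.0
   vertex 0.3 3.8 3.6
  endloop
 endfacet
 facet normal 0.113 0.971 0.209
  outer loop
   vertex 2.8 4.2 0.4
   vertex 0.3 3.8 3.6
   vertex 4.6 3.0 5.0
  endloop
 endfacet
 facet normal 0.284 -0.959 -0.019
  outer loop
   vertex 4.1 2.9 2.5
   vertex 4.6 3.0 5.0
   vertex 1.1 2.0 3.0
  endloop
 endfacet
 facet normal 0.829 0.527 -0.187
  outer loop
   vertex 4.1 2.9 2.5
   vertex 2.8 4.2 0.4
   vertex 4.6 3.0 5.0
  endloop
 endfacet
 facet normal 0.143 -0.800 -0.583
  outer loop
   vertex 4.1 2.9 2.5
   vertex 1.1 2.0 3.0
   vertex 2.8 4.2 0.4
  endloop
 endfacet
 facet normal -0.880 -0.259 -0.397
  outer loop
   vertex 1.5 3.4 1.2
   vertex 1.1 2.0 3.0
   vertex 0.3 3.8 3.6
  endloop
 endfacet
 facet normal -0.650 0.627 -0.430
  outer loop
   vertex 1.5 3.4 1.2
   vertex 0.3 3.8 3.6
   vertex 2.8 4.2 0.4
  endloop
 endfacet
 facet normal 0.126 -0.796 -0.591
  outer loop
   vertex 1.5 3.4 1.2
   vertex 2.8 4.2 0.4
   vertex 1.1 2.0 3.0
  endloop
 endfacet
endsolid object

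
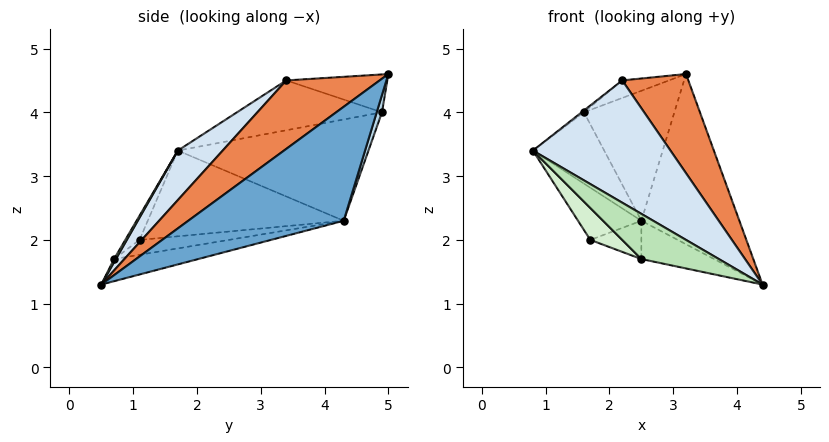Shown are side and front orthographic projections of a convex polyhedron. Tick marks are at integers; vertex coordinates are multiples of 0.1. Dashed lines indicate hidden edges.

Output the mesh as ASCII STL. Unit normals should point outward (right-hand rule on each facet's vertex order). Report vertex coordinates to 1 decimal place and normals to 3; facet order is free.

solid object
 facet normal 0.780 0.492 -0.387
  outer loop
   vertex 2.5 4.3 2.3
   vertex 3.2 5.0 4.6
   vertex 4.4 0.5 1.3
  endloop
 endfacet
 facet normal -0.796 0.298 -0.527
  outer loop
   vertex 1.6 4.9 4.0
   vertex 2.5 4.3 2.3
   vertex 0.8 1.7 3.4
  endloop
 endfacet
 facet normal 0.055 0.950 -0.306
  outer loop
   vertex 1.6 4.9 4.0
   vertex 3.2 5.0 4.6
   vertex 2.5 4.3 2.3
  endloop
 endfacet
 facet normal 0.211 -0.648 0.732
  outer loop
   vertex 2.2 3.4 4.5
   vertex 0.8 1.7 3.4
   vertex 4.4 0.5 1.3
  endloop
 endfacet
 facet normal 0.553 -0.392 0.735
  outer loop
   vertex 2.2 3.4 4.5
   vertex 4.4 0.5 1.3
   vertex 3.2 5.0 4.6
  endloop
 endfacet
 facet normal -0.625 0.010 0.780
  outer loop
   vertex 2.2 3.4 4.5
   vertex 1.6 4.9 4.0
   vertex 0.8 1.7 3.4
  endloop
 endfacet
 facet normal -0.355 0.165 0.920
  outer loop
   vertex 2.2 3.4 4.5
   vertex 3.2 5.0 4.6
   vertex 1.6 4.9 4.0
  endloop
 endfacet
 facet normal -0.764 0.247 -0.597
  outer loop
   vertex 1.7 1.1 2.0
   vertex 0.8 1.7 3.4
   vertex 2.5 4.3 2.3
  endloop
 endfacet
 facet normal -0.187 0.161 -0.969
  outer loop
   vertex 2.5 0.7 1.7
   vertex 2.5 4.3 2.3
   vertex 4.4 0.5 1.3
  endloop
 endfacet
 facet normal -0.276 0.158 -0.948
  outer loop
   vertex 2.5 0.7 1.7
   vertex 1.7 1.1 2.0
   vertex 2.5 4.3 2.3
  endloop
 endfacet
 facet normal 0.020 -0.853 0.522
  outer loop
   vertex 2.5 0.7 1.7
   vertex 4.4 0.5 1.3
   vertex 0.8 1.7 3.4
  endloop
 endfacet
 facet normal -0.405 -0.905 0.128
  outer loop
   vertex 2.5 0.7 1.7
   vertex 0.8 1.7 3.4
   vertex 1.7 1.1 2.0
  endloop
 endfacet
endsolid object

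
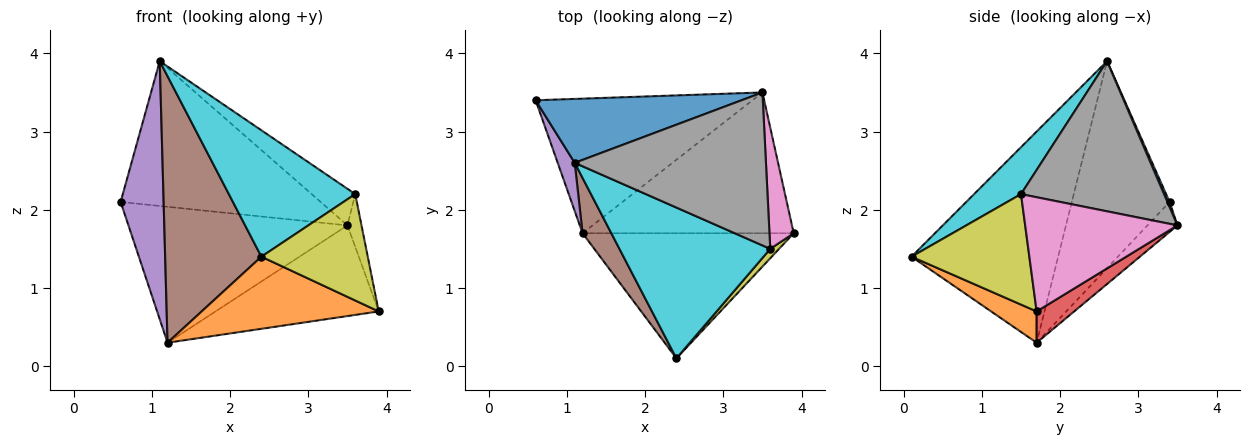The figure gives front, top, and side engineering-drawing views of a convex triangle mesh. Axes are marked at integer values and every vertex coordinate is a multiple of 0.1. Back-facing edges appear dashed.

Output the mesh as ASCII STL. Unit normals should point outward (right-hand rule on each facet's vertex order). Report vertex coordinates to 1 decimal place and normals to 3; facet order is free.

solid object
 facet normal 0.010 0.915 0.404
  outer loop
   vertex 3.5 3.5 1.8
   vertex 0.6 3.4 2.1
   vertex 1.1 2.6 3.9
  endloop
 endfacet
 facet normal 0.127 -0.495 -0.859
  outer loop
   vertex 1.2 1.7 0.3
   vertex 3.9 1.7 0.7
   vertex 2.4 0.1 1.4
  endloop
 endfacet
 facet normal -0.097 0.707 -0.700
  outer loop
   vertex 1.2 1.7 0.3
   vertex 0.6 3.4 2.1
   vertex 3.5 3.5 1.8
  endloop
 endfacet
 facet normal 0.124 0.537 -0.834
  outer loop
   vertex 1.2 1.7 0.3
   vertex 3.5 3.5 1.8
   vertex 3.9 1.7 0.7
  endloop
 endfacet
 facet normal -0.913 -0.402 0.075
  outer loop
   vertex 1.2 1.7 0.3
   vertex 1.1 2.6 3.9
   vertex 0.6 3.4 2.1
  endloop
 endfacet
 facet normal -0.831 -0.545 0.113
  outer loop
   vertex 1.2 1.7 0.3
   vertex 2.4 0.1 1.4
   vertex 1.1 2.6 3.9
  endloop
 endfacet
 facet normal 0.974 0.090 0.207
  outer loop
   vertex 3.6 1.5 2.2
   vertex 3.9 1.7 0.7
   vertex 3.5 3.5 1.8
  endloop
 endfacet
 facet normal 0.607 0.185 0.773
  outer loop
   vertex 3.6 1.5 2.2
   vertex 3.5 3.5 1.8
   vertex 1.1 2.6 3.9
  endloop
 endfacet
 facet normal 0.741 -0.669 0.059
  outer loop
   vertex 3.6 1.5 2.2
   vertex 2.4 0.1 1.4
   vertex 3.9 1.7 0.7
  endloop
 endfacet
 facet normal 0.232 -0.625 0.745
  outer loop
   vertex 3.6 1.5 2.2
   vertex 1.1 2.6 3.9
   vertex 2.4 0.1 1.4
  endloop
 endfacet
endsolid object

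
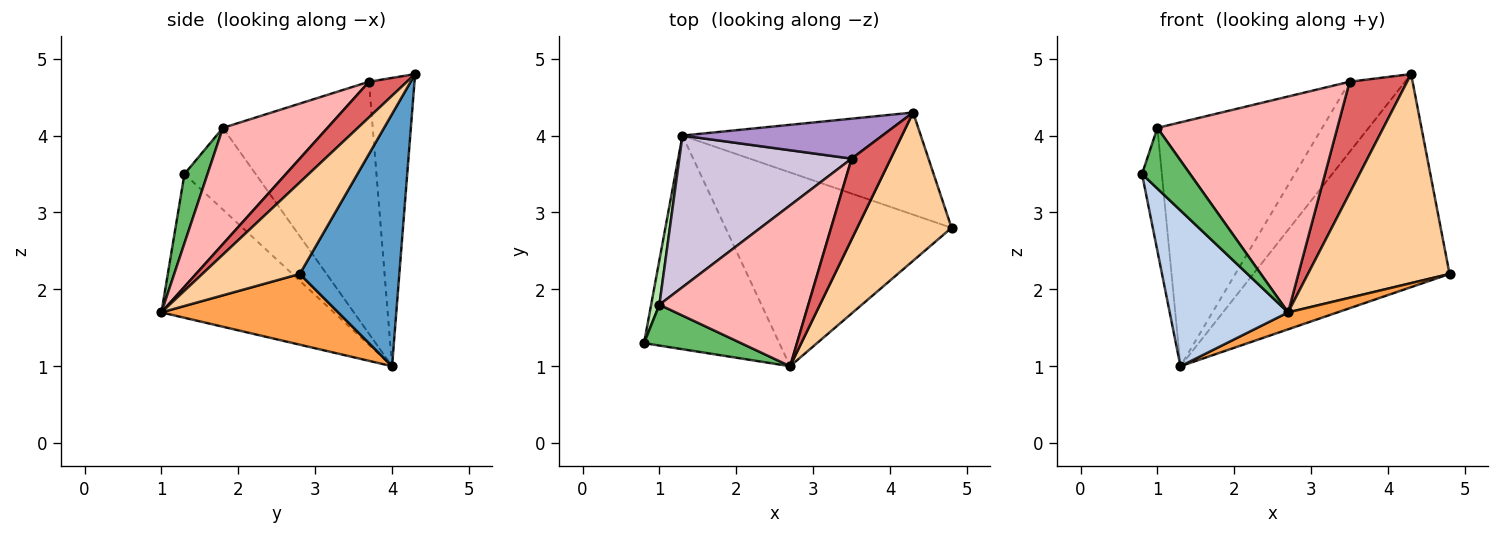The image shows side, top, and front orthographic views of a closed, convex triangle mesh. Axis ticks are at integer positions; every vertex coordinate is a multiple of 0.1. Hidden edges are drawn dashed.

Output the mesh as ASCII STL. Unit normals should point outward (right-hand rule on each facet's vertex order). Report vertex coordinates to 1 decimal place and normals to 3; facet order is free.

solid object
 facet normal 0.416 0.820 -0.393
  outer loop
   vertex 4.3 4.3 4.8
   vertex 4.8 2.8 2.2
   vertex 1.3 4.0 1.0
  endloop
 endfacet
 facet normal -0.651 -0.447 -0.613
  outer loop
   vertex 2.7 1.0 1.7
   vertex 0.8 1.3 3.5
   vertex 1.3 4.0 1.0
  endloop
 endfacet
 facet normal 0.298 -0.083 -0.951
  outer loop
   vertex 2.7 1.0 1.7
   vertex 1.3 4.0 1.0
   vertex 4.8 2.8 2.2
  endloop
 endfacet
 facet normal 0.490 -0.711 0.504
  outer loop
   vertex 2.7 1.0 1.7
   vertex 4.8 2.8 2.2
   vertex 4.3 4.3 4.8
  endloop
 endfacet
 facet normal 0.370 -0.771 0.519
  outer loop
   vertex 1.0 1.8 4.1
   vertex 0.8 1.3 3.5
   vertex 2.7 1.0 1.7
  endloop
 endfacet
 facet normal -0.959 0.267 0.097
  outer loop
   vertex 1.0 1.8 4.1
   vertex 1.3 4.0 1.0
   vertex 0.8 1.3 3.5
  endloop
 endfacet
 facet normal 0.471 -0.714 0.517
  outer loop
   vertex 3.5 3.7 4.7
   vertex 2.7 1.0 1.7
   vertex 4.3 4.3 4.8
  endloop
 endfacet
 facet normal 0.422 -0.727 0.542
  outer loop
   vertex 3.5 3.7 4.7
   vertex 1.0 1.8 4.1
   vertex 2.7 1.0 1.7
  endloop
 endfacet
 facet normal -0.581 0.707 0.403
  outer loop
   vertex 3.5 3.7 4.7
   vertex 4.3 4.3 4.8
   vertex 1.3 4.0 1.0
  endloop
 endfacet
 facet normal -0.611 0.672 0.418
  outer loop
   vertex 3.5 3.7 4.7
   vertex 1.3 4.0 1.0
   vertex 1.0 1.8 4.1
  endloop
 endfacet
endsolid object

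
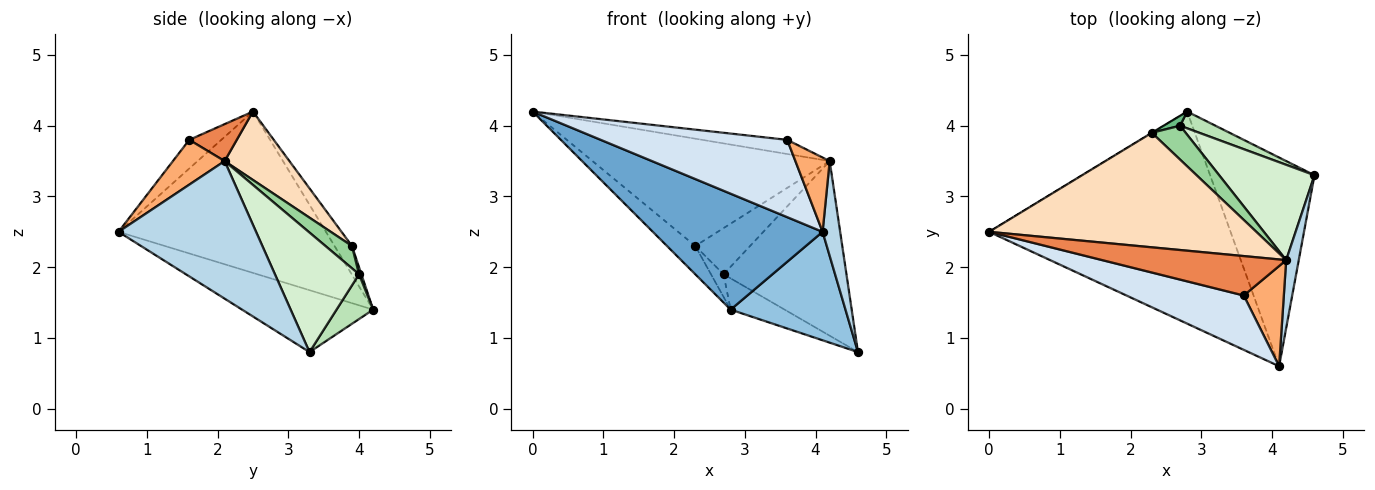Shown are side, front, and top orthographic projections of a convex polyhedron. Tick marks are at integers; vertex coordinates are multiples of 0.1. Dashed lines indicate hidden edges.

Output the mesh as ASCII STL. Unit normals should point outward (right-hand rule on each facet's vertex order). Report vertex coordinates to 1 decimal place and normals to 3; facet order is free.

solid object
 facet normal -0.506 -0.414 -0.757
  outer loop
   vertex 2.8 4.2 1.4
   vertex 4.1 0.6 2.5
   vertex 0.0 2.5 4.2
  endloop
 endfacet
 facet normal -0.466 -0.408 -0.785
  outer loop
   vertex 2.8 4.2 1.4
   vertex 4.6 3.3 0.8
   vertex 4.1 0.6 2.5
  endloop
 endfacet
 facet normal 0.988 -0.126 0.090
  outer loop
   vertex 4.2 2.1 3.5
   vertex 4.1 0.6 2.5
   vertex 4.6 3.3 0.8
  endloop
 endfacet
 facet normal -0.139 -0.810 0.570
  outer loop
   vertex 3.6 1.6 3.8
   vertex 0.0 2.5 4.2
   vertex 4.1 0.6 2.5
  endloop
 endfacet
 facet normal 0.186 0.332 0.925
  outer loop
   vertex 3.6 1.6 3.8
   vertex 4.2 2.1 3.5
   vertex 0.0 2.5 4.2
  endloop
 endfacet
 facet normal 0.668 -0.443 0.598
  outer loop
   vertex 3.6 1.6 3.8
   vertex 4.1 0.6 2.5
   vertex 4.2 2.1 3.5
  endloop
 endfacet
 facet normal -0.525 0.851 -0.008
  outer loop
   vertex 2.3 3.9 2.3
   vertex 2.8 4.2 1.4
   vertex 0.0 2.5 4.2
  endloop
 endfacet
 facet normal 0.184 0.672 0.717
  outer loop
   vertex 2.3 3.9 2.3
   vertex 0.0 2.5 4.2
   vertex 4.2 2.1 3.5
  endloop
 endfacet
 facet normal 0.169 0.903 0.395
  outer loop
   vertex 2.7 4.0 1.9
   vertex 2.8 4.2 1.4
   vertex 2.3 3.9 2.3
  endloop
 endfacet
 facet normal 0.363 0.751 0.551
  outer loop
   vertex 2.7 4.0 1.9
   vertex 2.3 3.9 2.3
   vertex 4.2 2.1 3.5
  endloop
 endfacet
 facet normal 0.513 0.756 0.405
  outer loop
   vertex 2.7 4.0 1.9
   vertex 4.6 3.3 0.8
   vertex 2.8 4.2 1.4
  endloop
 endfacet
 facet normal 0.515 0.752 0.411
  outer loop
   vertex 2.7 4.0 1.9
   vertex 4.2 2.1 3.5
   vertex 4.6 3.3 0.8
  endloop
 endfacet
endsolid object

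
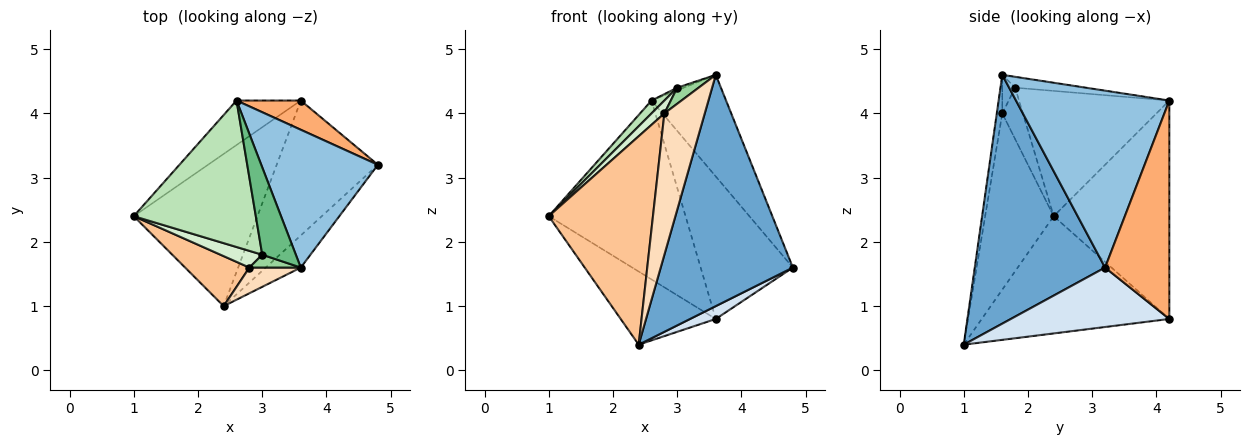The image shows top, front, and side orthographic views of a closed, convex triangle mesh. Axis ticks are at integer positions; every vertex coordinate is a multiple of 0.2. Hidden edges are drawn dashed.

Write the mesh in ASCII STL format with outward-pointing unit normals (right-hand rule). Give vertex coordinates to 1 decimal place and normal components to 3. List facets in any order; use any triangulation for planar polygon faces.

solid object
 facet normal 0.699 -0.709 -0.098
  outer loop
   vertex 3.6 1.6 4.6
   vertex 2.4 1.0 0.4
   vertex 4.8 3.2 1.6
  endloop
 endfacet
 facet normal 0.774 0.376 0.510
  outer loop
   vertex 2.6 4.2 4.2
   vertex 3.6 1.6 4.6
   vertex 4.8 3.2 1.6
  endloop
 endfacet
 facet normal -0.650 0.329 -0.685
  outer loop
   vertex 3.6 4.2 0.8
   vertex 2.4 1.0 0.4
   vertex 1.0 2.4 2.4
  endloop
 endfacet
 facet normal 0.505 -0.082 -0.859
  outer loop
   vertex 3.6 4.2 0.8
   vertex 4.8 3.2 1.6
   vertex 2.4 1.0 0.4
  endloop
 endfacet
 facet normal -0.634 0.750 -0.187
  outer loop
   vertex 3.6 4.2 0.8
   vertex 1.0 2.4 2.4
   vertex 2.6 4.2 4.2
  endloop
 endfacet
 facet normal 0.564 0.809 0.166
  outer loop
   vertex 3.6 4.2 0.8
   vertex 2.6 4.2 4.2
   vertex 4.8 3.2 1.6
  endloop
 endfacet
 facet normal -0.539 -0.819 0.196
  outer loop
   vertex 2.8 1.6 4.0
   vertex 1.0 2.4 2.4
   vertex 2.4 1.0 0.4
  endloop
 endfacet
 facet normal -0.133 -0.975 0.177
  outer loop
   vertex 2.8 1.6 4.0
   vertex 2.4 1.0 0.4
   vertex 3.6 1.6 4.6
  endloop
 endfacet
 facet normal -0.308 0.028 0.951
  outer loop
   vertex 3.0 1.8 4.4
   vertex 3.6 1.6 4.6
   vertex 2.6 4.2 4.2
  endloop
 endfacet
 facet normal -0.424 -0.707 0.566
  outer loop
   vertex 3.0 1.8 4.4
   vertex 2.8 1.6 4.0
   vertex 3.6 1.6 4.6
  endloop
 endfacet
 facet normal -0.715 -0.061 0.697
  outer loop
   vertex 3.0 1.8 4.4
   vertex 2.6 4.2 4.2
   vertex 1.0 2.4 2.4
  endloop
 endfacet
 facet normal -0.698 -0.436 0.567
  outer loop
   vertex 3.0 1.8 4.4
   vertex 1.0 2.4 2.4
   vertex 2.8 1.6 4.0
  endloop
 endfacet
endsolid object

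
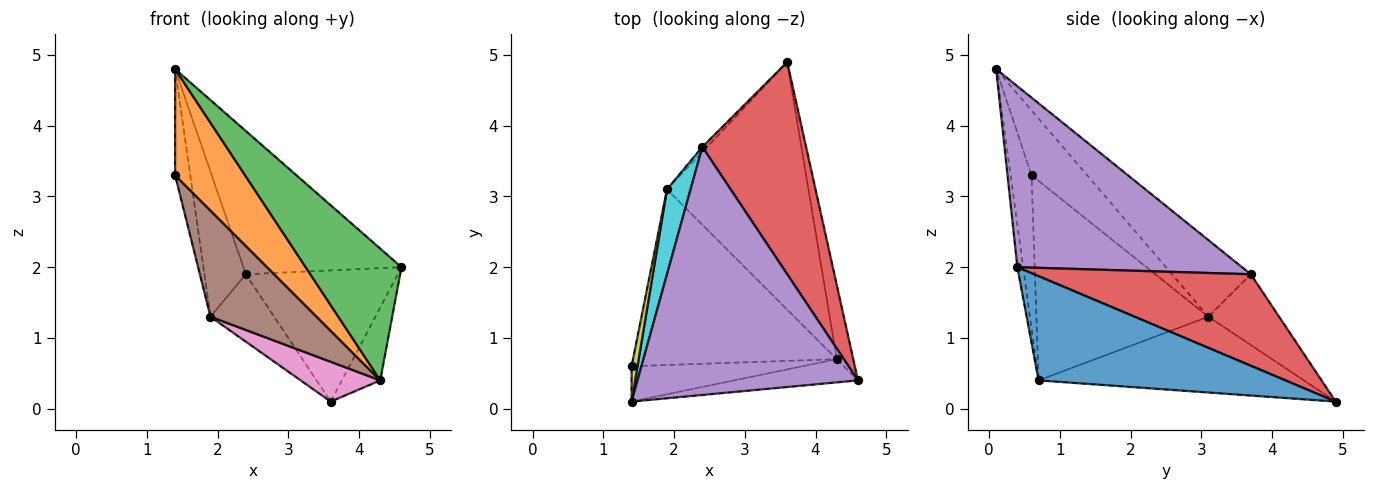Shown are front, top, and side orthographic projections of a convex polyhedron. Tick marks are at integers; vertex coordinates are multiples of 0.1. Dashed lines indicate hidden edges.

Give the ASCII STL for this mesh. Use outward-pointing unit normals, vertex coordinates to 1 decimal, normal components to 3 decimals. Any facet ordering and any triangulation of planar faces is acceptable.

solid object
 facet normal 0.976 0.152 -0.155
  outer loop
   vertex 4.3 0.7 0.4
   vertex 3.6 4.9 0.1
   vertex 4.6 0.4 2.0
  endloop
 endfacet
 facet normal -0.273 -0.913 -0.304
  outer loop
   vertex 4.3 0.7 0.4
   vertex 1.4 0.1 4.8
   vertex 1.4 0.6 3.3
  endloop
 endfacet
 facet normal -0.059 -0.983 -0.173
  outer loop
   vertex 4.3 0.7 0.4
   vertex 4.6 0.4 2.0
   vertex 1.4 0.1 4.8
  endloop
 endfacet
 facet normal 0.600 0.421 0.680
  outer loop
   vertex 2.4 3.7 1.9
   vertex 4.6 0.4 2.0
   vertex 3.6 4.9 0.1
  endloop
 endfacet
 facet normal 0.579 0.408 0.706
  outer loop
   vertex 2.4 3.7 1.9
   vertex 1.4 0.1 4.8
   vertex 4.6 0.4 2.0
  endloop
 endfacet
 facet normal -0.642 -0.396 -0.656
  outer loop
   vertex 1.9 3.1 1.3
   vertex 4.3 0.7 0.4
   vertex 1.4 0.6 3.3
  endloop
 endfacet
 facet normal -0.468 -0.140 -0.873
  outer loop
   vertex 1.9 3.1 1.3
   vertex 3.6 4.9 0.1
   vertex 4.3 0.7 0.4
  endloop
 endfacet
 facet normal -0.742 0.668 -0.049
  outer loop
   vertex 1.9 3.1 1.3
   vertex 2.4 3.7 1.9
   vertex 3.6 4.9 0.1
  endloop
 endfacet
 facet normal -0.961 0.262 0.087
  outer loop
   vertex 1.9 3.1 1.3
   vertex 1.4 0.6 3.3
   vertex 1.4 0.1 4.8
  endloop
 endfacet
 facet normal -0.854 0.449 0.263
  outer loop
   vertex 1.9 3.1 1.3
   vertex 1.4 0.1 4.8
   vertex 2.4 3.7 1.9
  endloop
 endfacet
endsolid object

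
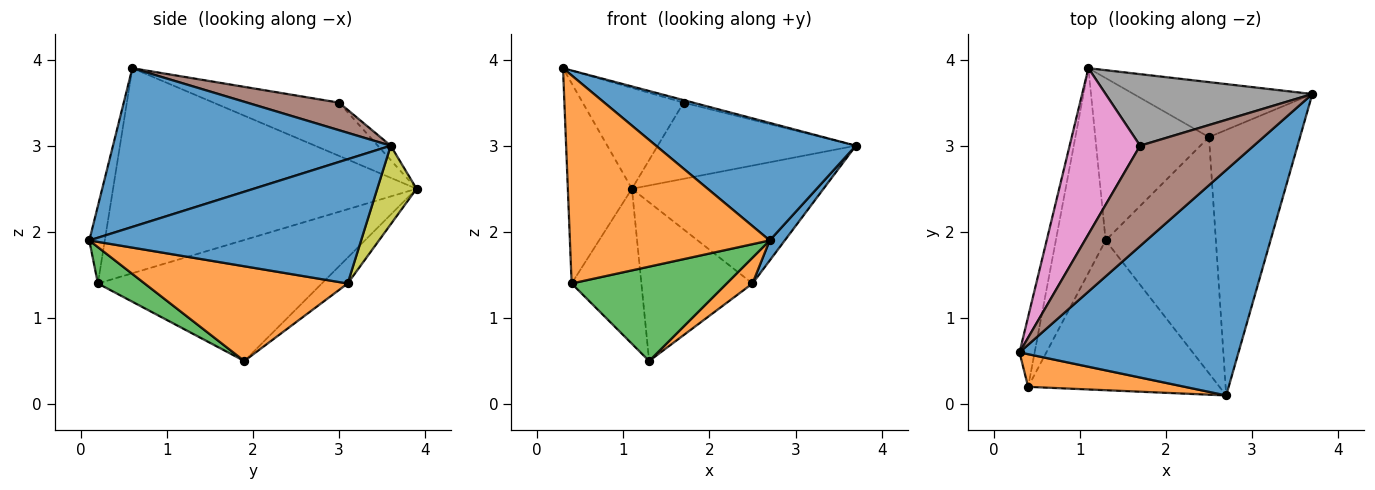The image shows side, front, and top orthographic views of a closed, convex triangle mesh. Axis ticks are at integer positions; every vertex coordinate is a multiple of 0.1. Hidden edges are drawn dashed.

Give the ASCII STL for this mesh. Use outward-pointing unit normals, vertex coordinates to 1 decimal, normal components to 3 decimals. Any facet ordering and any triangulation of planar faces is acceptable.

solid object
 facet normal 0.541 -0.389 0.746
  outer loop
   vertex 2.7 0.1 1.9
   vertex 3.7 3.6 3.0
   vertex 0.3 0.6 3.9
  endloop
 endfacet
 facet normal -0.076 -0.985 0.155
  outer loop
   vertex 0.4 0.2 1.4
   vertex 2.7 0.1 1.9
   vertex 0.3 0.6 3.9
  endloop
 endfacet
 facet normal 0.159 -0.526 -0.835
  outer loop
   vertex 0.4 0.2 1.4
   vertex 1.3 1.9 0.5
   vertex 2.7 0.1 1.9
  endloop
 endfacet
 facet normal -0.976 0.206 -0.072
  outer loop
   vertex 0.4 0.2 1.4
   vertex 0.3 0.6 3.9
   vertex 1.1 3.9 2.5
  endloop
 endfacet
 facet normal -0.889 0.277 -0.366
  outer loop
   vertex 0.4 0.2 1.4
   vertex 1.1 3.9 2.5
   vertex 1.3 1.9 0.5
  endloop
 endfacet
 facet normal 0.236 0.025 0.972
  outer loop
   vertex 1.7 3.0 3.5
   vertex 0.3 0.6 3.9
   vertex 3.7 3.6 3.0
  endloop
 endfacet
 facet normal -0.542 0.436 0.718
  outer loop
   vertex 1.7 3.0 3.5
   vertex 1.1 3.9 2.5
   vertex 0.3 0.6 3.9
  endloop
 endfacet
 facet normal -0.047 0.728 0.684
  outer loop
   vertex 1.7 3.0 3.5
   vertex 3.7 3.6 3.0
   vertex 1.1 3.9 2.5
  endloop
 endfacet
 facet normal 0.183 0.891 -0.415
  outer loop
   vertex 2.5 3.1 1.4
   vertex 1.1 3.9 2.5
   vertex 3.7 3.6 3.0
  endloop
 endfacet
 facet normal -0.160 0.690 -0.706
  outer loop
   vertex 2.5 3.1 1.4
   vertex 1.3 1.9 0.5
   vertex 1.1 3.9 2.5
  endloop
 endfacet
 facet normal 0.806 -0.045 -0.590
  outer loop
   vertex 2.5 3.1 1.4
   vertex 3.7 3.6 3.0
   vertex 2.7 0.1 1.9
  endloop
 endfacet
 facet normal 0.650 -0.083 -0.756
  outer loop
   vertex 2.5 3.1 1.4
   vertex 2.7 0.1 1.9
   vertex 1.3 1.9 0.5
  endloop
 endfacet
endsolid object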